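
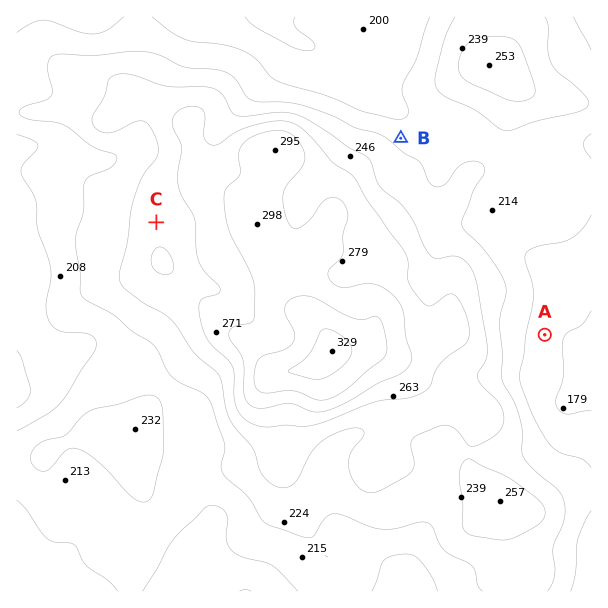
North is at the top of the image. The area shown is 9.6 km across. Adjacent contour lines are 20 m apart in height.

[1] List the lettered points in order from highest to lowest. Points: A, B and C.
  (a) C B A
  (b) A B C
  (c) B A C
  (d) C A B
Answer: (a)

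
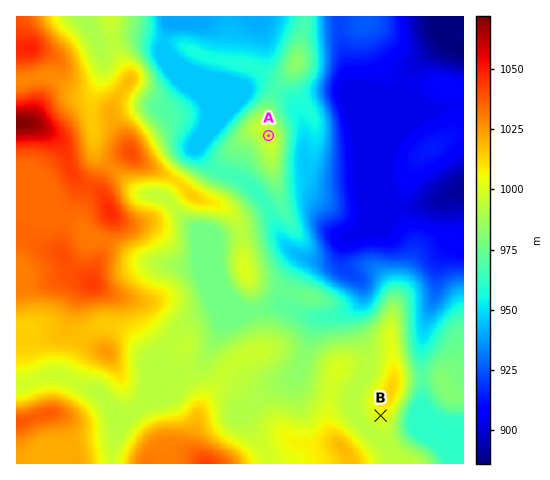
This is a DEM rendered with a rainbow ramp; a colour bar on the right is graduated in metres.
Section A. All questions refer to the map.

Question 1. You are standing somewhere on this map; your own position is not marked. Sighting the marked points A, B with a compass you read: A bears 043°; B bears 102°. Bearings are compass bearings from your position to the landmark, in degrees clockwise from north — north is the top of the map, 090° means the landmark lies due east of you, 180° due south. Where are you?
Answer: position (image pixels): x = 69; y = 349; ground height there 1014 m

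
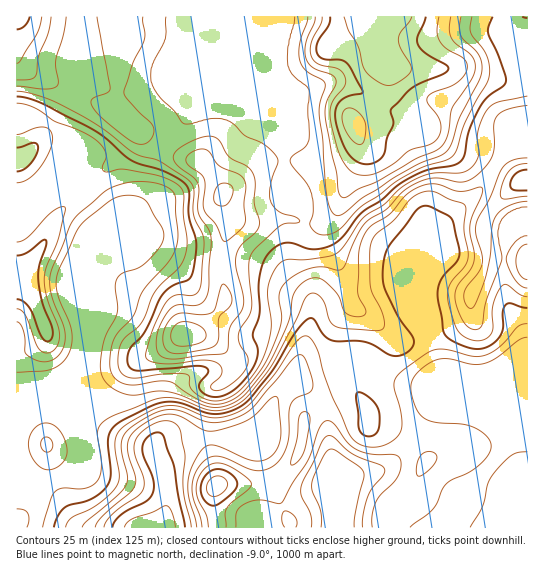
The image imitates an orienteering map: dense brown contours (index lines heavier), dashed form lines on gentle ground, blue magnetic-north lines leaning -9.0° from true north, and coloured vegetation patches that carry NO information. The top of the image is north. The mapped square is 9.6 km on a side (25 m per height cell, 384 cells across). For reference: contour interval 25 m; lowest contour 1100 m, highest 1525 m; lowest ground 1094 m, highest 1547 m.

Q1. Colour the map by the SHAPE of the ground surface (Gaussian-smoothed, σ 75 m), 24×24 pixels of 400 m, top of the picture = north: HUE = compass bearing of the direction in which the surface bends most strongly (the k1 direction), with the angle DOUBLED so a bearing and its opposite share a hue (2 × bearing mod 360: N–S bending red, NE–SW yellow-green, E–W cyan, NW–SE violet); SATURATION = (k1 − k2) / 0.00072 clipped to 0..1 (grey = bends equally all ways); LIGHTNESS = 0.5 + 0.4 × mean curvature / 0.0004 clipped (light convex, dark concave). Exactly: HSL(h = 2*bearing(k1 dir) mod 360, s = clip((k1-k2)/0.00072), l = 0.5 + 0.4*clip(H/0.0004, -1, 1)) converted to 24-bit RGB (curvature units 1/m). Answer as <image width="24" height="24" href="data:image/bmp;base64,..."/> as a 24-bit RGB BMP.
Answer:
<image width="24" height="24" href="data:image/bmp;base64,Qk32BgAAAAAAADYAAAAoAAAAGAAAABgAAAABABgAAAAAAMAGAAATCwAAEwsAAAAAAAAAAAAAvZyeqWBugjQ+z6IUTVgeIFEgPYNAKRNV2tUl5v9vPDFcUHFuiLWAvcGoSjSmFyaKw6WYw5OEeIhsc4uJlH98io15U1WGgplzoXNcukttrlGvx5+knojGR7bdHonQCgBj8L3M+evSKGbLQIO5etJEXZ48aTl8Kkd5b7N9yI2twoGTYIp8j41zlo99VF+Ld5edi1But4tSX4Okvsasl8vNaJrTTBGUCjN8bfCz9OjXfVT4aTPu/pHCstEuI05YYS85W44WWXYr0X9rqHJ7eIRgoJxeVXpnWX9abzKr0N+5OYS+zs2YrL5aUjwwOBdRT5eQE9ML1dcAbCMWQ14swSBj/trNFQlQnyNcmdFYHLdiOr9ltYeqkHOzqZu0bGqwXl+YMoK03NmrfkGVxXlT8S8FX0QXCSoYWXYwnncIYWoAPHwfbYJ4IDF2/+S4LQB5dbPVw93agpm9Qbe5apKbgImimo6opUmbhWyNU4hZo5VAh1pnkWyG5GW09onTdh+kKiQLtk0K6v1BArEAAFQvIXCk5cmnfBTCZ76BnLODmKCPX5CSU3d4hn1Oil5Ig2xugH9/foVKb4dOcoJyikyGtik40o8voCnPME3/zNv/8s3++NPcAlxJAF0/hkg2o05qf7qEiKJ4qYNXfXlQT09xgH98gYF4f4B+f4B/tFKrtdQtIZZiNDCTtGvS78br8kfmZqgTCzMAaasA/M/S8pbyAEBHJ0lmh7V5iapsh1FZvlpCpn5QNl80aU0oo50YKYsaY4NrkBiz+vnRD4zUHT6AYZi0n4vE6kf/9tX0s8D1Zv3eQ7Bi/JCqMhjDCDBKvLNNiYA8c2lGe7x/nozIkzfcnE7CycOec8aWH2peFRN73P/MTA2mN0iAOJNdQ3xwSEu46+7dyZvh3UlviopGT75S5nvLACV6s2i3uIKqfdK/YtC4hk6NZUGSyT220u++aHTKeyS1K/+OfflQTxRjbWCBX4BwRoiAN7KLu+NxhSJo63t3scyyVYigpFBnPSCFRoaJnMmHhMeXeESJgGSBSDCHoHLG+Pa3PS1hoSVIwe+klWQpLDBoYGSJepugVZ2jQp6GxIdMbyFr5/SMv6RwiUhwkkZocTttRItikthrapdaVkJyf32ANGuSTq3N/8nIWRGp8z6c4W6T4lpUF15sZYSFYpRvbH13VHhthVFcb0WL+/CclXRMilBbc0h+uVSHQrFRXd1BXmGCSFB3e4B/bIN8IU5J/5YgIwD6i7r2UTeH/cPDLlGSRXt4cIFyc3ZoXW5aaD9pfmY9+t1nsHJgZHCeT0aYeH620parodtFLU1ASXVOW4J2f354NRtv8vuTCOCeEM4mV4Jw369L5E2ROHdUR3hTdGVxb2uEJhqH336PneB+j8qUUFW+aFG1YWyf0FWL96aKXDNXHawkLXhqd1xhIVZrufV4/x4SOmkleIRqZYZmv2WF1Hq9R2d5RnVHYXlFEBsqqOBH4tm8tsKDOkNud22AaFiAoVOp8KSl12y0o8NEDygVMUUljKU4AHEq/3O1/y+/WMo7SYd0f4B+qmShzGrGmTxsgjFUK0GsN/9pa+R/zIywhTWqaWuDZVOMX0+S3VpDz39+5H25lD/CHGxhQdlWM8aRAIJ+3NX25qbfLnKzeH2BelB1kRczyaNwTs3tYsP+ytXoc6pcd1JNmlh/dW6GUVyMhSeU1bB/qc+zoX7L3mfwkJPfUfHLXoLBGoqbSpYIkJ463h5mayEebRgiY9mwquXTeZ23MoZpeaA8wFRZglZ3gnJxgH9/SkF8aCGG4PS7gLOMhFmagW61287Wt3adMWthQUZ+fH2AXz4YeC0UXJ3KgNTph9TDfaB3jGyEh1yCdYNmiH5dgXh5gH9/f3+AMDGEKmLi6fPYsU+hl1ZNVKpktotZ3kRRZ41NVUgvVXApMNHVbPbvbLXDb5OImYVigqRdd1h5gHx+gH9/gH9/gH9/f3+AgH1/bzVuCHEZ9Y0AnyUgwbZYfIpHf21Av69ctV2nKErVcHHUnN7PT32Yb2yBeHSAoH5tqKtkU2h7f3+AgH9/gH9/gH9/f3+Ad06L4gCVc84kHLBSkrO5tcjAd4LQeHvXwb7gqLTcJDixc16OyMFlSoN/XXSDdGuCnGttva2GRnaQeH2BgH9/gH9/gIB/f3+AOUSHPjDr8drpSYTHZKZ7usRrcHpPWaFORcZDxjplhCuIfmVzxMaaVoqlSVuGbWCDpZhwqsBzWFGEb3GBf3+AgIB/gIB/f3+AWm6CGF9e8pIguH9icohus4NkpahvaKRVhJJFY0U7cFJ8jnWN"/>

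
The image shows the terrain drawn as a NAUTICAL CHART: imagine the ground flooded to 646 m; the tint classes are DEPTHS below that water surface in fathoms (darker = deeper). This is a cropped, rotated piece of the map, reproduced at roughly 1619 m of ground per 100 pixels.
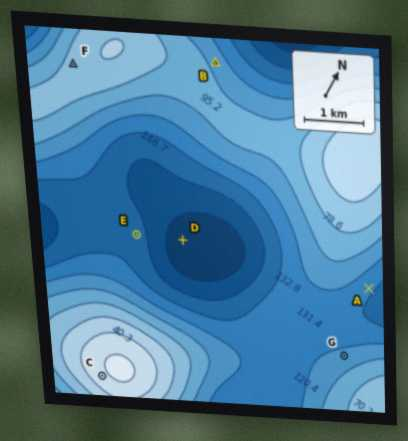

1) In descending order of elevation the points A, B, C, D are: C B A D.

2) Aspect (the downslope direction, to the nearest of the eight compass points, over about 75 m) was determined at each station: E NE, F W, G NW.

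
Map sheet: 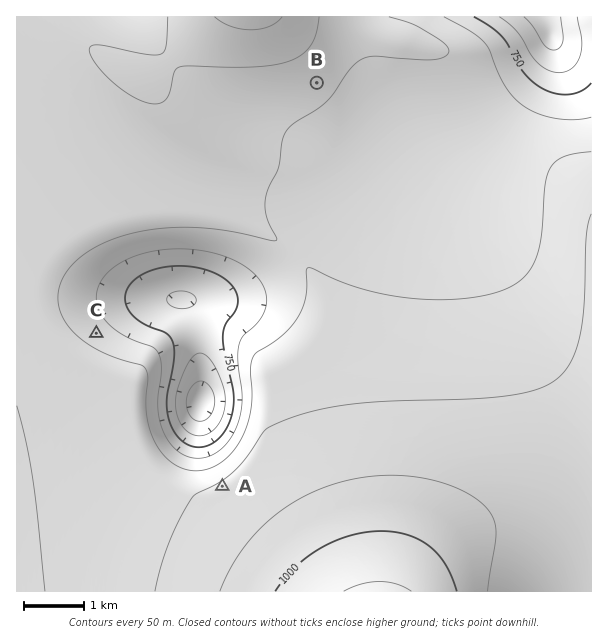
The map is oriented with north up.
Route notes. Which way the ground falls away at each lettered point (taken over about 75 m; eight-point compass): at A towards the NW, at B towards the SE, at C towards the NE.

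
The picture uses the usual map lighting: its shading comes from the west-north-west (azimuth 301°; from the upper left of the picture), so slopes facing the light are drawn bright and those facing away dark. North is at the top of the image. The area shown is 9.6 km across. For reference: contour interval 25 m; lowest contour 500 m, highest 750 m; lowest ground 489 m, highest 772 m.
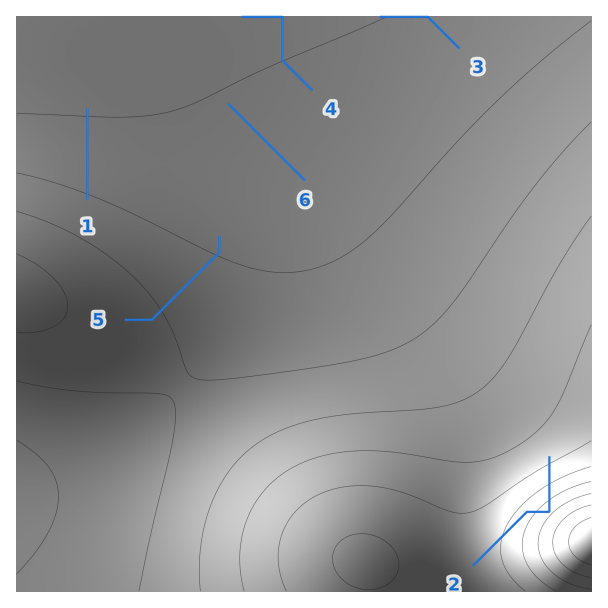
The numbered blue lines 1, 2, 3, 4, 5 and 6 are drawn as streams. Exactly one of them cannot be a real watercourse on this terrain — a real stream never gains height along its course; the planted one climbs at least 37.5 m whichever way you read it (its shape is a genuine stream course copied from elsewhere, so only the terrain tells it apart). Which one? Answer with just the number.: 2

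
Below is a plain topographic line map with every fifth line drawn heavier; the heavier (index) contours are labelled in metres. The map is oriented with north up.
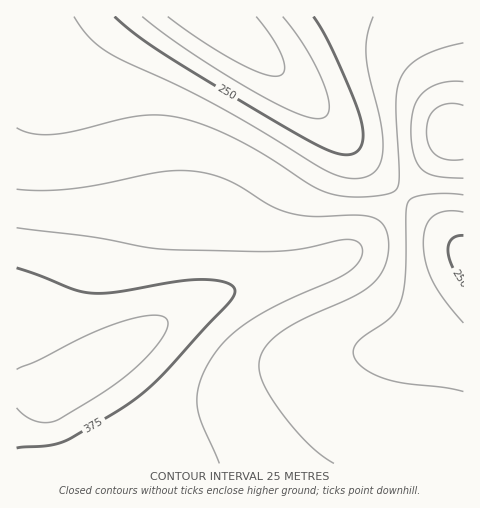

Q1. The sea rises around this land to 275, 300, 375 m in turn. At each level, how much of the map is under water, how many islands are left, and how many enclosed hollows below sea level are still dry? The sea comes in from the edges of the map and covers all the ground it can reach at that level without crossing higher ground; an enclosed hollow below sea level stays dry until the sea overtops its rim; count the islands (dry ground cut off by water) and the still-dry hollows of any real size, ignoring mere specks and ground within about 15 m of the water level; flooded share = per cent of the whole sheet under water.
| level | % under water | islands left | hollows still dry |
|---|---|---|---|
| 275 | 16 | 0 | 0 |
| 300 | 33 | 0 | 0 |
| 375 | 88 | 0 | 0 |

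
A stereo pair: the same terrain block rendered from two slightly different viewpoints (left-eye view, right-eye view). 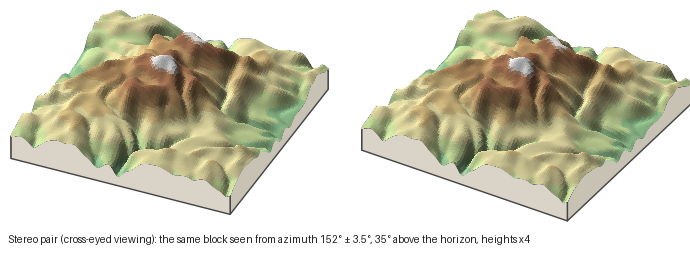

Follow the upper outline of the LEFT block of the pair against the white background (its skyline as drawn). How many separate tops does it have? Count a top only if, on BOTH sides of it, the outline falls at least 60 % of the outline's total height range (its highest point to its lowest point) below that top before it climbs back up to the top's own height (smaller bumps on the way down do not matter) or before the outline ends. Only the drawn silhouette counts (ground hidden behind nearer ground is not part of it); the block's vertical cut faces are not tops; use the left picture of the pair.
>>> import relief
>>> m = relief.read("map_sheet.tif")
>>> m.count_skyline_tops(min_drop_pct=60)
0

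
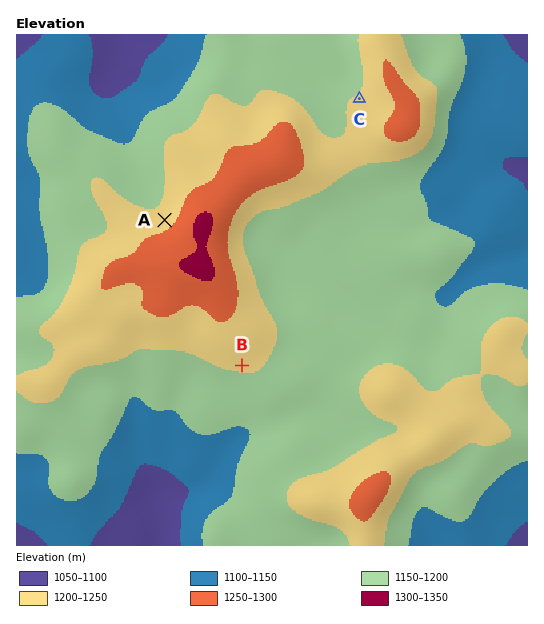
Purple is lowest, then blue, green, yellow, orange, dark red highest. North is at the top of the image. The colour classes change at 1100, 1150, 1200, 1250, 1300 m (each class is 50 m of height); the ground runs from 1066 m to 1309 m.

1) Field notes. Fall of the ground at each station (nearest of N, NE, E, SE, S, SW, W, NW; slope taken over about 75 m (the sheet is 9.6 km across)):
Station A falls NW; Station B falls S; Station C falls NW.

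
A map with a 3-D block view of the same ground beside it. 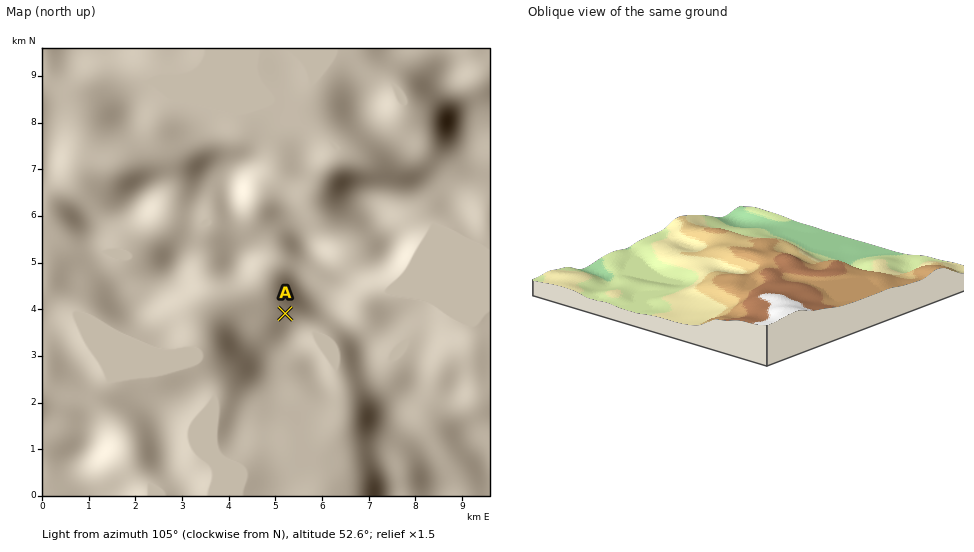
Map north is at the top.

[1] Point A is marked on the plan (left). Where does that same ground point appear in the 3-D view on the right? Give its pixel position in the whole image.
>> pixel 745 275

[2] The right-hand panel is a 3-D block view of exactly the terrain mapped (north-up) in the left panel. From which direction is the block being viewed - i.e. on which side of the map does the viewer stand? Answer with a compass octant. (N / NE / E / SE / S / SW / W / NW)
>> SE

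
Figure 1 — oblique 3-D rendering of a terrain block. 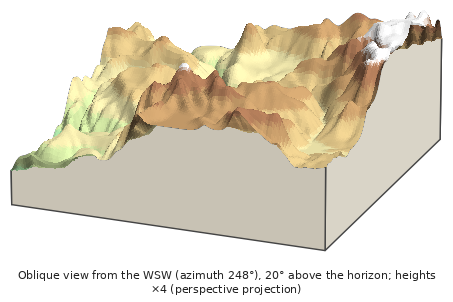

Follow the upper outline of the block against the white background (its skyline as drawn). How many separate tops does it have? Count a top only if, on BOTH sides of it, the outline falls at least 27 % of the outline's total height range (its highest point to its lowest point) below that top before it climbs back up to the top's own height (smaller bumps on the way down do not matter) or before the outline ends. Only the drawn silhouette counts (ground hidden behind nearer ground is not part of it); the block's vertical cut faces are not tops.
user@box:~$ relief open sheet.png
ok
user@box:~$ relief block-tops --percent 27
0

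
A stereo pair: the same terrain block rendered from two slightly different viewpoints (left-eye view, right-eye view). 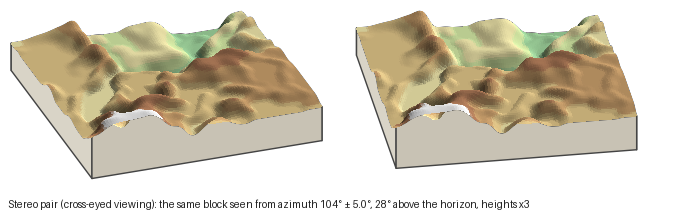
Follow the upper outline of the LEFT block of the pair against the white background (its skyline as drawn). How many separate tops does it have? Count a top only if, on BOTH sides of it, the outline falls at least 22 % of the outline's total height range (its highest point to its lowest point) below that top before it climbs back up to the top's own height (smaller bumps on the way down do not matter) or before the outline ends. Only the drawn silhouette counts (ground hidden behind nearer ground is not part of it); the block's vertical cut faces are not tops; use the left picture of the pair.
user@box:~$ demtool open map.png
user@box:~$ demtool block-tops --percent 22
1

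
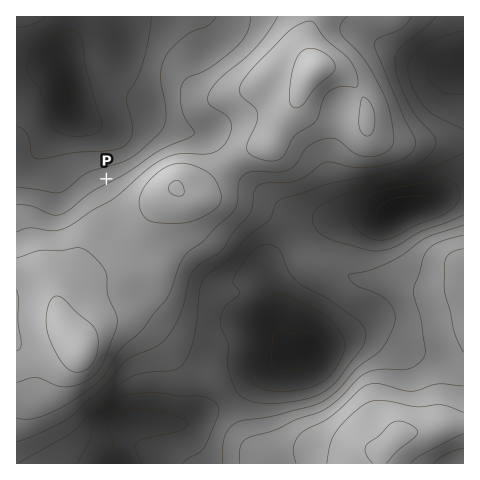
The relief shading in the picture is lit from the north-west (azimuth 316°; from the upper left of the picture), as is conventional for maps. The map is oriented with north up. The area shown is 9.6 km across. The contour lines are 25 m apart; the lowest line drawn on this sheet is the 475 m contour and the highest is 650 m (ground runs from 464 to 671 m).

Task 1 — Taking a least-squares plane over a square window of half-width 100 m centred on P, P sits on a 4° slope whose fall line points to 336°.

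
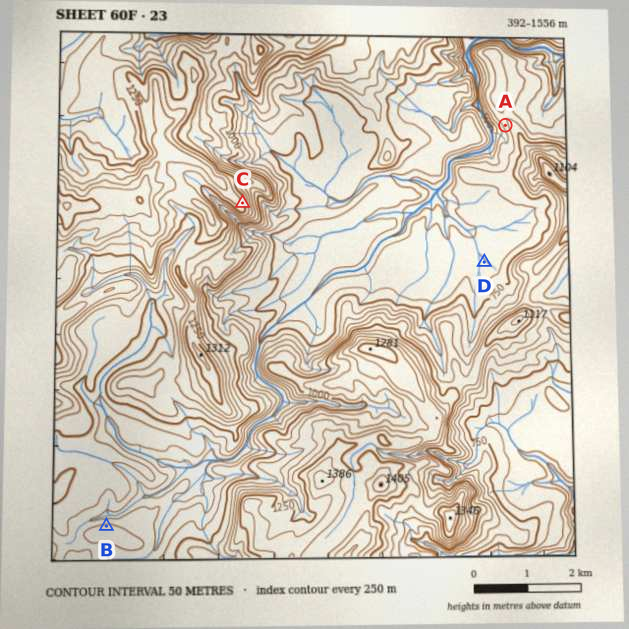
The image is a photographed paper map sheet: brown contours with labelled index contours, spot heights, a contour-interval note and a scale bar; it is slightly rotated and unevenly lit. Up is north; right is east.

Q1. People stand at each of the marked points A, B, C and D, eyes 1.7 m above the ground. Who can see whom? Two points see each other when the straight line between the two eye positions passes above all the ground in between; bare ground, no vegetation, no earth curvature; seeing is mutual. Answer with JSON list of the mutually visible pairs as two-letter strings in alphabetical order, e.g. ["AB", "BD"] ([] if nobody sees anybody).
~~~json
["AC", "CD"]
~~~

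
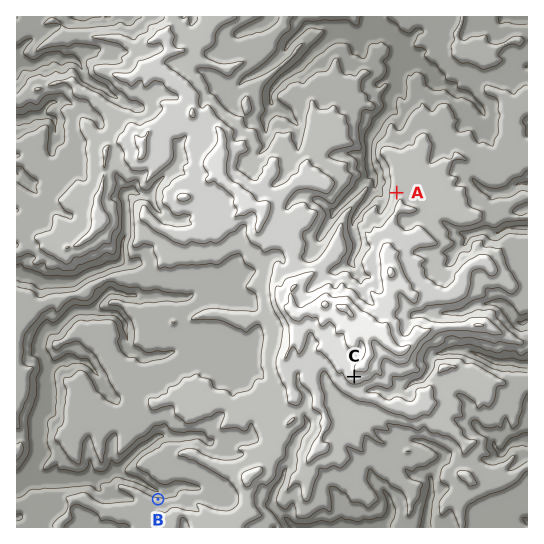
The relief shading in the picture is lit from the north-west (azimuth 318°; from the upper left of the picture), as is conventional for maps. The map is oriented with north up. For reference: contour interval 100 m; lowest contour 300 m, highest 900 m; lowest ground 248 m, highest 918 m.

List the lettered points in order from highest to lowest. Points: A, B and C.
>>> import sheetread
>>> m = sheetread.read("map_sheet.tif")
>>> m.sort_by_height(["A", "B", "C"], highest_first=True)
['C', 'A', 'B']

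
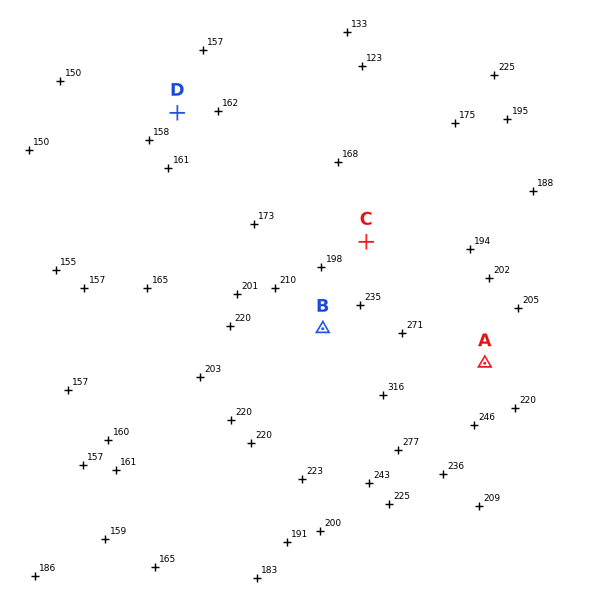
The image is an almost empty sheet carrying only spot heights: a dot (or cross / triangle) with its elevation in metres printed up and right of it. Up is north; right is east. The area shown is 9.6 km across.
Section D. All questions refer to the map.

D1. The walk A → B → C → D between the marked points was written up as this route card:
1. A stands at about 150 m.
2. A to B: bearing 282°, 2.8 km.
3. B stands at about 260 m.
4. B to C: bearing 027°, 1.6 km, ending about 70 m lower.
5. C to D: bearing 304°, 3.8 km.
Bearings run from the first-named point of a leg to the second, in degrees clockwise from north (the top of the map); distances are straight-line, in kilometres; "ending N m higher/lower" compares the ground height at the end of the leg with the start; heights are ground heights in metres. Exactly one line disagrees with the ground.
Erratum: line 1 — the height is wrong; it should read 240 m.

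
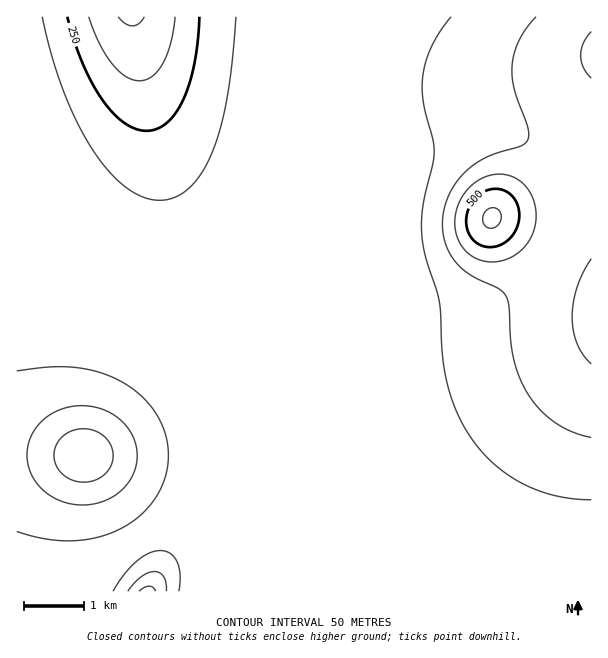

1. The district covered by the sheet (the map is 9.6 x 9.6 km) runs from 140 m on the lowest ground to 560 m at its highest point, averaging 340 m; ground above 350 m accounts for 26.7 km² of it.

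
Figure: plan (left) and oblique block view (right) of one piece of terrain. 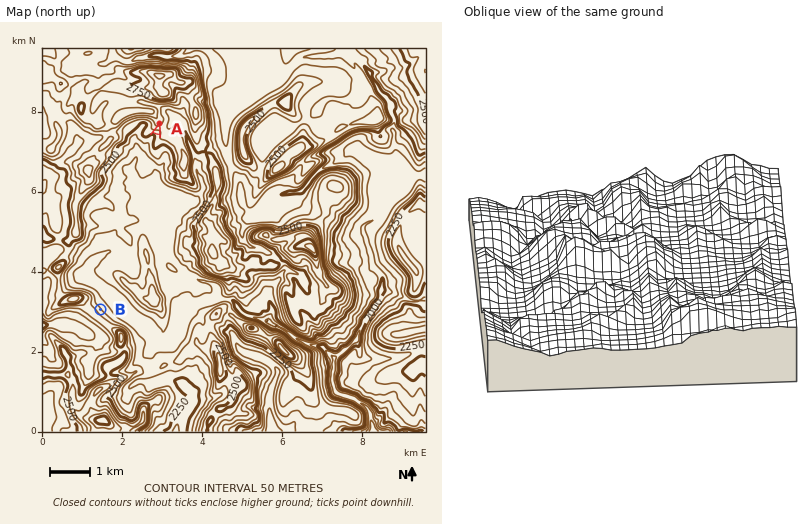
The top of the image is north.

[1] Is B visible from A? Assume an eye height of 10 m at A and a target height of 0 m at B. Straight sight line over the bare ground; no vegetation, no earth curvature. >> yes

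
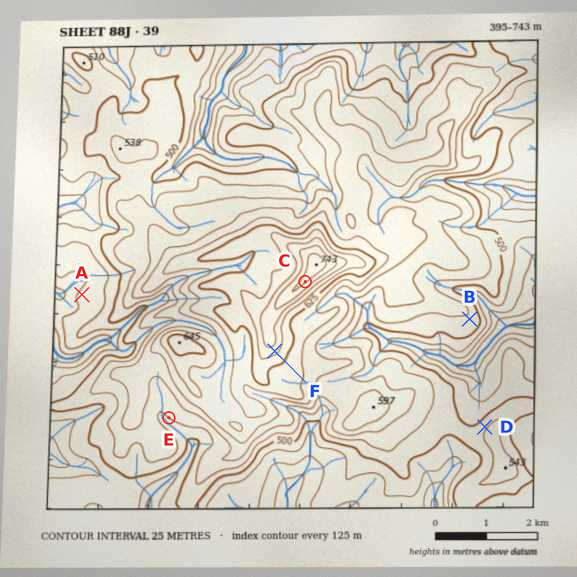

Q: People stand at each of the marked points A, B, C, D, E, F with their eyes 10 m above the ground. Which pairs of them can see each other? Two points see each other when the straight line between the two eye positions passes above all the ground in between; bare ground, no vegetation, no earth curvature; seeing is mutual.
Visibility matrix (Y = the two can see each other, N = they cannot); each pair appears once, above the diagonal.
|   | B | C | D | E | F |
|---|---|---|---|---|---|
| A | N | N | N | N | N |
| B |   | Y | Y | N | Y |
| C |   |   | Y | N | Y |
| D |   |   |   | N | Y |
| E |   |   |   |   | N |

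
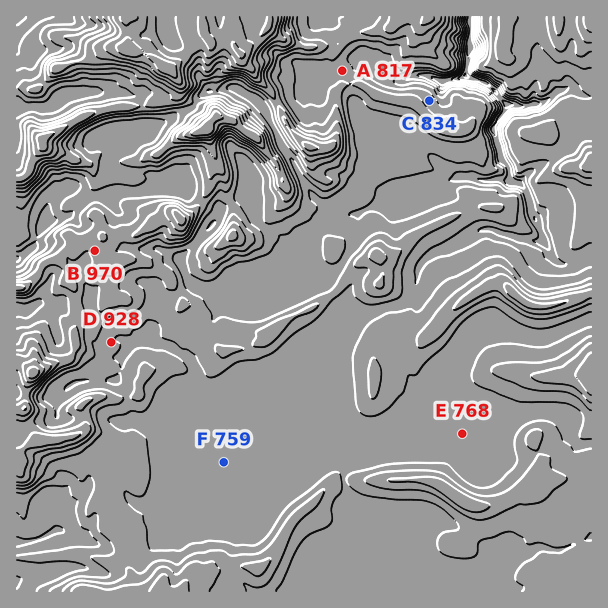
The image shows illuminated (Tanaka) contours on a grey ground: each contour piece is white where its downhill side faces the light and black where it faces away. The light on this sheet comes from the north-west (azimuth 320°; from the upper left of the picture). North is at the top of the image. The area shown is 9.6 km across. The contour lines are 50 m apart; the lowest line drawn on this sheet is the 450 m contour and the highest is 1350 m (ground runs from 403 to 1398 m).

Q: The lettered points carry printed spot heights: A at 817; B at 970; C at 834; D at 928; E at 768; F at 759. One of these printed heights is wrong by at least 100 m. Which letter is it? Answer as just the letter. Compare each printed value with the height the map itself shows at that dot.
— D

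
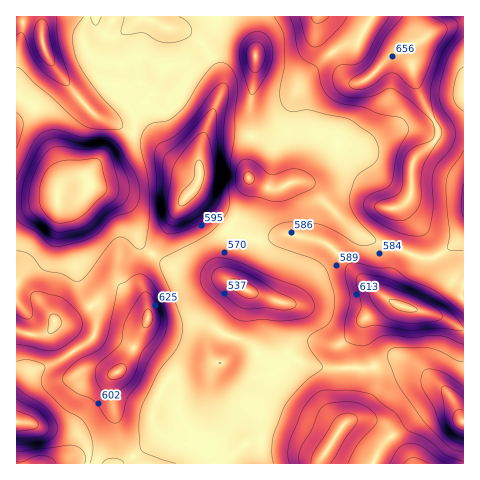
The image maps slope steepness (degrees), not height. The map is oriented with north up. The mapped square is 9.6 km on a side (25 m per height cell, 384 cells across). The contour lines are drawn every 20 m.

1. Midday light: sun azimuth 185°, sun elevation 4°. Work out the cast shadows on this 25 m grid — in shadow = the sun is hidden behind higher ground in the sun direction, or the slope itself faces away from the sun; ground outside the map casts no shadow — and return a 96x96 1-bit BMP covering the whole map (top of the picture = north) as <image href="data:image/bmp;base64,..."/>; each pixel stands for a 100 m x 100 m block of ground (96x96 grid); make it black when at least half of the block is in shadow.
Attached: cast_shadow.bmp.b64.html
<image width="96" height="96" href="data:image/bmp;base64,Qk2+BAAAAAAAAD4AAAAoAAAAYAAAAGAAAAABAAEAAAAAAIAEAAATCwAAEwsAAAIAAAAAAAAA////AAAAAACGAAAAAAAAAAAAAP//AAAAAAAAAAAAAf//gAAAAAAAAAAAAf//gAAAAAAAAAAAD///gAAAAAAAAAAAH///gAAAAAAAAAAAH///gAAAAAAAAAAAD///AAAAAAAAAAAAD///AAAAAAAAAAAAB//+AAAAAAAAAAAAB/98AAAAAAAAAAAAAH8AAAAAAAAAAAPAAD8AAAAAAAAAAA/4AB4AAAAAAAAAAB/wAAAAAAAAAAAAAB/wAAAAAAAAAAAAAB/gAAAAAAAAAAAAAA/gAAAAAAAAAAAAAAfAAAAAAAAAAAAAAAAAAAAAAAAAAAAAAAAAAAAAAAAAAAAAAAAAAAAAAAAAAAAAAAAAAAAAAAAAAAAAAAAAAAAAAcAAAAAAAAAAAAAAAcAAAAAAAAAAAAAAAAAAAAAAAAAAAAAAAAAAAAAAAAAAAAAAAAAAAAAAAAAAAAAAAAAAAAAAAAAAAAAAAAAAAAAAAAAAAADAAAAAAAAA/AAAAAHAAAAAAAB//AAAAAeAAAAAAAH//AAAAB8AAAAAAAP/+AAAAP8AAAAGAA//AAAAB/8AAAAGAB/8AAAAH/4AAAAOAD/wAAAA//wAAAAOAD8AAAAD//gAAAAOABwAAAAP//gAAAAMAAAAAAAf//AAAAAEAAAAAAA//+AAAAAAAAAAAAB//+AAAAAAAAAAAAD//8AAAAAAAAAAAAD//4AAAAAAAAAAAAD//wAAAAAAAAAAAAB/+AAB+AAAAAAAAAAfwAAD/wAAAAAAAAACAAAH/4AAAAAAAAAAAAAf/8AAAAAAAAAAAAB//8AAAAAAAAAAAAB//+AAAAAAAAAAAAD///wAAAAAAAAAAAB///8AAAAAAAAAAAB///8AAAAAAAAAAAA///8AAAAAAAAAAAA///8AAAAAAAAHAAAfAP4AAADgAAAPgAAEAD4AAADgAAAPgAAAAAgAAADgAAAHAAAAAAAAAABAAAADAAAAAAAAAAAAAAAAAAAAAAAAAAAAAAAAAAAAAAAAAAAAAAAAAAAAAAAAAAAAAAAAAAAAAAAAAAAAAAAAAAAAAAAAAAAAAAAAAAAAAAAAYAAAAAAAAAAAAAAA8AAAAAAAAAAAAAAA+AAAAAAAAAAAAAAA/AAAAAAAAAAAAAAAfgAAAAAAAAAAAAAAPgAAAAAAAAAAAAAAHwAAAAAAAAAAAAAADwAAAAAAAAAAAAAABwAAAAAAAAAAAAAAAgAAAAAAAAAAAAAAAAAAAAAAAAAAAAAAAAAAAAAAAAAAAAAAAAAAAAAAAAAAAAAAAAAAAAAAAAAAAAAAAAAAAAAAAAAAAAAAAAAAAAAAAAAAAAAAAAAAAAAAAAAAAAAAAAAAAADgAAAAAAAAAAAAAADgAAAAAAAAAAAAAADgAAAAAAAAAAAAAAAAAAAAAAAAAAAAAAAAAAAAAAAAAAAAAAAAAAAAAAAAAAAAAAAAAAAAAAAAAAAAAAAAAAAAAAAAAAAAAAAAAAAAAAAAAAAAAAAAAAAAAAAAAAAAAAAAABgAAAAAAAAAAAAAAH4="/>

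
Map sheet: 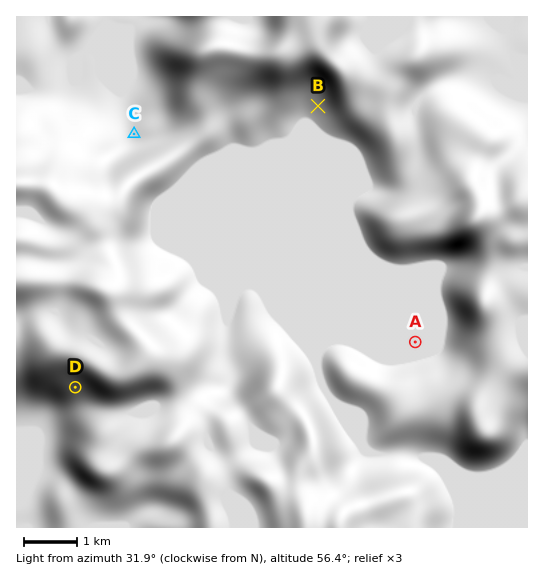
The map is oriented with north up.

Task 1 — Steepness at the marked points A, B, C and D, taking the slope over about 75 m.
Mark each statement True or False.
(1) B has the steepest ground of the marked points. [False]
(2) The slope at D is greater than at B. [True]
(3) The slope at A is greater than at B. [False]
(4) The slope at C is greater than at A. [True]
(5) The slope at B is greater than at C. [True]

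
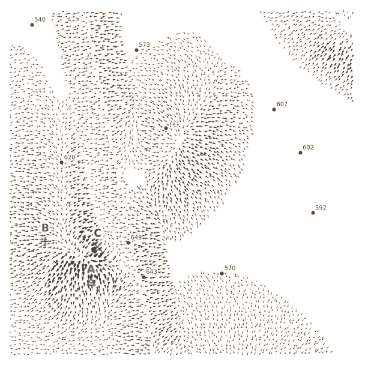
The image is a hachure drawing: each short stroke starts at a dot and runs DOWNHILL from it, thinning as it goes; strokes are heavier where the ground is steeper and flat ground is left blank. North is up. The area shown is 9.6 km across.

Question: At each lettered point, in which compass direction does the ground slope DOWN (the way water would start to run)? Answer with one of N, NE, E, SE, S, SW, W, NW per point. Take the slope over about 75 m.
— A S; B W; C NE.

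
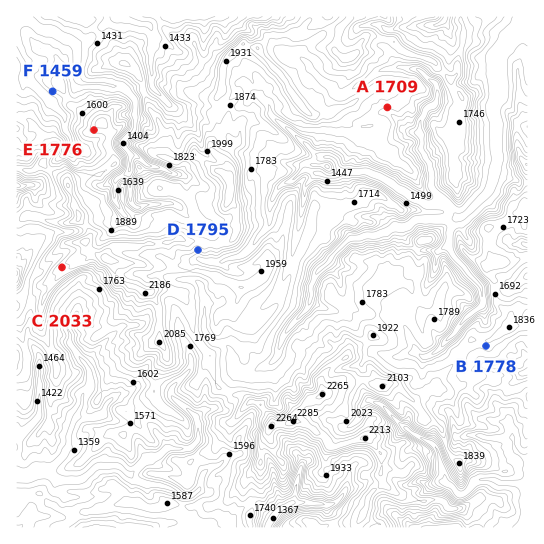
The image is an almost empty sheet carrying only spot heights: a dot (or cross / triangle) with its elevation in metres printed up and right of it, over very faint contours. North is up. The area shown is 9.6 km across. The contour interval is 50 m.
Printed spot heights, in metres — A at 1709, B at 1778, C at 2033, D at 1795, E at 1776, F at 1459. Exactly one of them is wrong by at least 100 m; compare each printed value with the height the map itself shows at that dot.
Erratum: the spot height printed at D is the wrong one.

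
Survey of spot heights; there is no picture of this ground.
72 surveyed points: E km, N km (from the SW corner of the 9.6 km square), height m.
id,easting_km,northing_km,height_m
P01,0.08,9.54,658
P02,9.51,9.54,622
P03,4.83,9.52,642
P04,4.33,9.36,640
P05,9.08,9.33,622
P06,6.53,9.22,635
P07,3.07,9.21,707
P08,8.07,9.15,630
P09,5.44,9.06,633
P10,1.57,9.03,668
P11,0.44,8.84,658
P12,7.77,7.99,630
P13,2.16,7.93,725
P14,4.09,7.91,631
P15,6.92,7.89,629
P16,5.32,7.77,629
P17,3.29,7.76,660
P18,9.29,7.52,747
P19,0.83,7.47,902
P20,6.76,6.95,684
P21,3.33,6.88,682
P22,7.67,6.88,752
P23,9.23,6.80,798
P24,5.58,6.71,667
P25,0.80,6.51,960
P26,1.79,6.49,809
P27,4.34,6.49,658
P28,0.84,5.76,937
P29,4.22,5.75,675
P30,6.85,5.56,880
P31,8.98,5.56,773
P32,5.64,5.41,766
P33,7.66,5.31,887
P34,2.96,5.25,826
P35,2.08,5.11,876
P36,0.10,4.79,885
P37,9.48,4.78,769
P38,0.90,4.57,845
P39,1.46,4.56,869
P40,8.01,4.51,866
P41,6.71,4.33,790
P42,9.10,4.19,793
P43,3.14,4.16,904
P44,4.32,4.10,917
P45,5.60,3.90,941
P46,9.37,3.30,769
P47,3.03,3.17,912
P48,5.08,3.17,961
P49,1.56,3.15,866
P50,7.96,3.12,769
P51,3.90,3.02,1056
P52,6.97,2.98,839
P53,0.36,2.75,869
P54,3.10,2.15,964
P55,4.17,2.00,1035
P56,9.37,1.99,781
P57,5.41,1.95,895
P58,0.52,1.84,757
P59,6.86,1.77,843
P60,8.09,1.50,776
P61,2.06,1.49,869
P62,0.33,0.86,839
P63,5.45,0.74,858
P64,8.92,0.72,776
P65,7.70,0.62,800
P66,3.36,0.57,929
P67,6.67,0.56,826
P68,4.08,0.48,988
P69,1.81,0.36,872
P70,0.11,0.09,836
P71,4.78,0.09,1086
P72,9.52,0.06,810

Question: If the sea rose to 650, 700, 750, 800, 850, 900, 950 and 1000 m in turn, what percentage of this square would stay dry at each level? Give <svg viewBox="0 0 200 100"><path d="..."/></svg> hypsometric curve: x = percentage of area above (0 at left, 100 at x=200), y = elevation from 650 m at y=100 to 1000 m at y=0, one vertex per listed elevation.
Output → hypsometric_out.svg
<svg viewBox="0 0 200 100"><path d="M170 100l-20-14-12-15-37-14-35-14-33-14-15-15-11-14"/></svg>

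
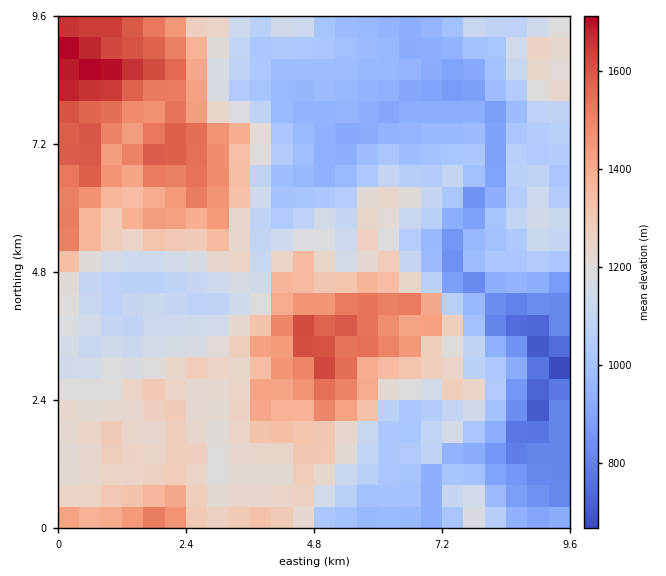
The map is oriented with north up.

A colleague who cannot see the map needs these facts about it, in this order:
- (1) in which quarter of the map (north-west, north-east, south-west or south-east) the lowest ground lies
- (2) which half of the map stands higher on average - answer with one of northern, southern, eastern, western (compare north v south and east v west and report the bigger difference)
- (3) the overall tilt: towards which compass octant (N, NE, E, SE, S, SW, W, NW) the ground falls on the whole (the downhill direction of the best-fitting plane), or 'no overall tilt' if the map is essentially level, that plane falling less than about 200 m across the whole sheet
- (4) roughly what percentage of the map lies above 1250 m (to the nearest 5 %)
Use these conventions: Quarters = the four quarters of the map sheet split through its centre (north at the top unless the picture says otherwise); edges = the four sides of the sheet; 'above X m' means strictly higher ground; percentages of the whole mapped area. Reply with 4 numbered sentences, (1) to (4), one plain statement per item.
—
(1) The lowest ground is in the south-east quarter.
(2) On average the western half of the map is the higher ground.
(3) The general tilt is down to the east (the land rises towards the west).
(4) About 35 % of the map lies above 1250 m.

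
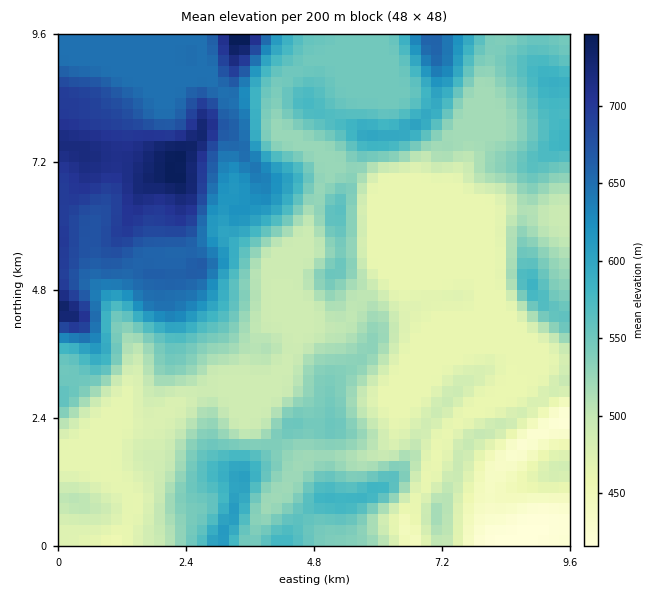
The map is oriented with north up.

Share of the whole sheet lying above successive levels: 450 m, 96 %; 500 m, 65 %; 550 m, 39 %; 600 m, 23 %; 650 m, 14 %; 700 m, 5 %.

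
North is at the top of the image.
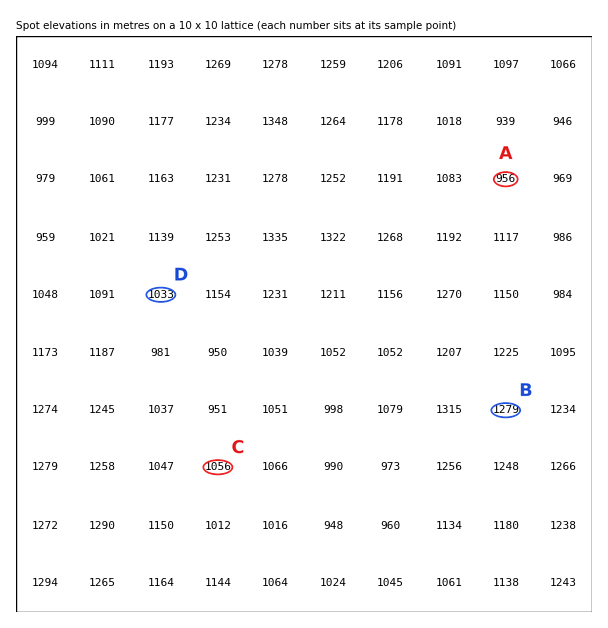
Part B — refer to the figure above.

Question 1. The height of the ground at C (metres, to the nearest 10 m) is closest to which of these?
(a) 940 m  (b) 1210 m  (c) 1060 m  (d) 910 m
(c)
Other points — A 960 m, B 1280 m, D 1030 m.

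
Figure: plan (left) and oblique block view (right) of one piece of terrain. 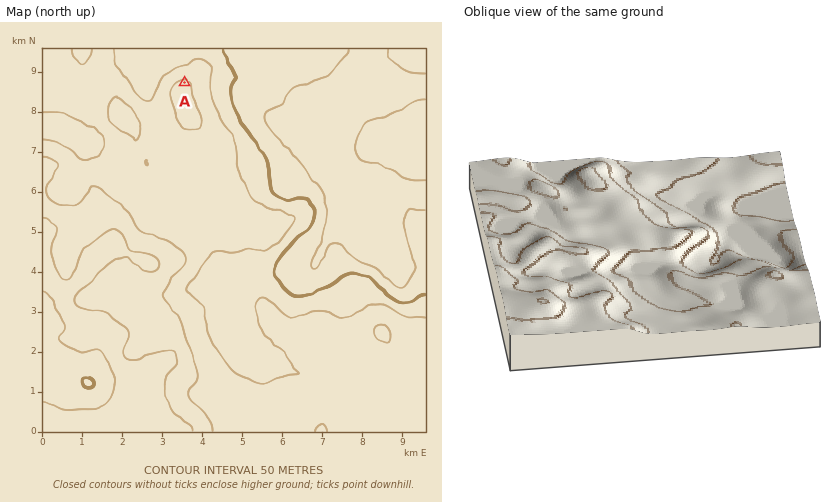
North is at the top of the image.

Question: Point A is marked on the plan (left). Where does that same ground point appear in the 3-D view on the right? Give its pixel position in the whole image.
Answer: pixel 588 168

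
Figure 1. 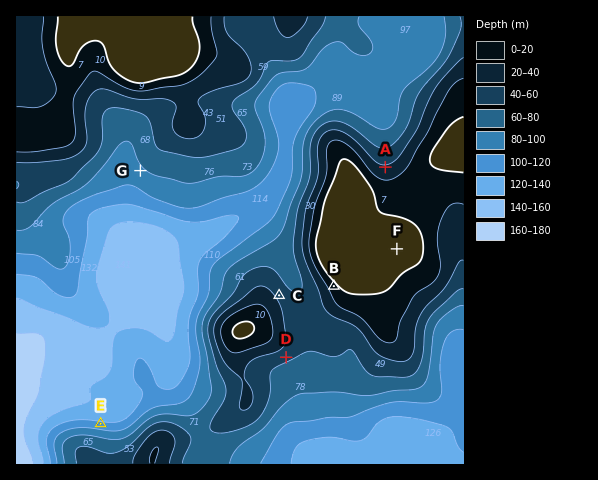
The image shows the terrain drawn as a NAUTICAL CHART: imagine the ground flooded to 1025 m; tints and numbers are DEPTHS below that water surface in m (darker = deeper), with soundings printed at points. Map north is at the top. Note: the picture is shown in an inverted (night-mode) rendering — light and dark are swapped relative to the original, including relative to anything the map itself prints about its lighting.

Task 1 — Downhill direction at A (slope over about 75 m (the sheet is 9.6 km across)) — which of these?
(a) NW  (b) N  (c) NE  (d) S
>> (b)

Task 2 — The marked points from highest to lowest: F D G E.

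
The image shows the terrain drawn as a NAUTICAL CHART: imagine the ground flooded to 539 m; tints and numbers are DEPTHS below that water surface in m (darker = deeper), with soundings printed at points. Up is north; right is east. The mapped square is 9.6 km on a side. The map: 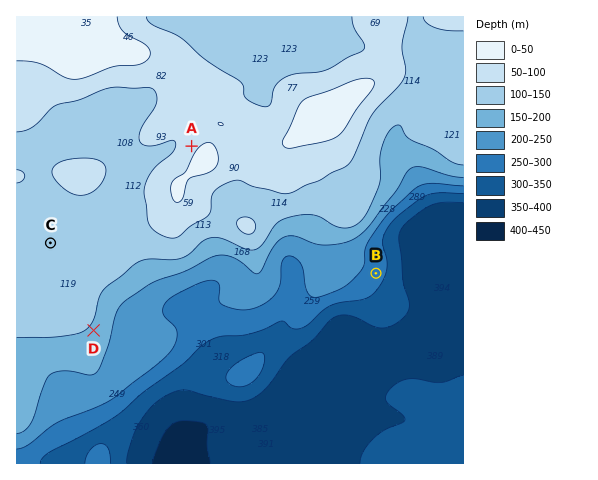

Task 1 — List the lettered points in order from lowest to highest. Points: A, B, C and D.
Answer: B D C A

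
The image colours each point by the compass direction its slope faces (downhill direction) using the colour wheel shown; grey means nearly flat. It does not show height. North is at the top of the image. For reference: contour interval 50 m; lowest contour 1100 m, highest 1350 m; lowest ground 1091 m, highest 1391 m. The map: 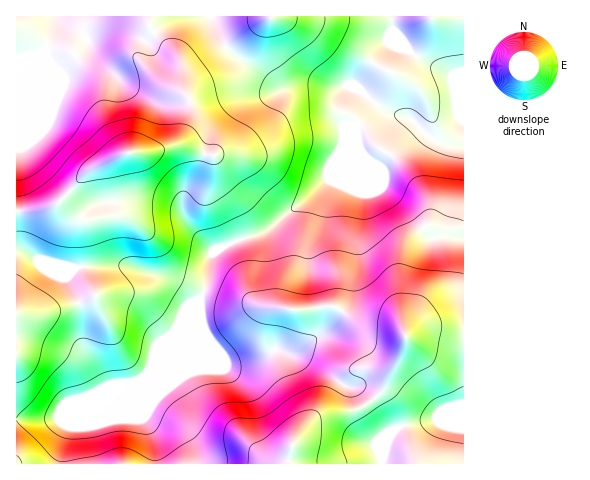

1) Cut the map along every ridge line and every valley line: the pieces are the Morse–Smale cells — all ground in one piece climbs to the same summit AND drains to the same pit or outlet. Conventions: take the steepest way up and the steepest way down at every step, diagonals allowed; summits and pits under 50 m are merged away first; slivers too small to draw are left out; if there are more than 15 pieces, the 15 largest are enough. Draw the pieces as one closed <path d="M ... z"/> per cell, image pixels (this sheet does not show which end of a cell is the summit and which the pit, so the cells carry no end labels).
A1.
<path d="M381 107l-6 1-29 30-17 41-18 18-24 16-20 18-43 15-12 9-3 23-7 19-17 14-10 19-14 12-8 22-6 10-17 10-29 29-33 14-5 25 0 12 401-1 0-318-23-2-13-7-17-17-18-5z"/><path d="M463 16l-71 0 1 15 15 18-18-5-10 12-10 19-11 12 1 3-10-4-22 2-15-3-33 2-25-20-19-10-10-10-15-31-194 0-1 235 11 2 11 7 18 7 22 1 12-2 37 0 52 14 15 8 7 8 6-13 5-28 12-9 43-15 20-18 24-16 18-18 17-41 29-30 6-1 12 7 18 5 17 17 13 7 23 1z"/><path d="M24 252l-8 0 1 166 40 0 62-25 12-11 16-8 6-10 8-22 14-12 10-19 17-14-8-9-15-8-42-12-10-2-37 0-12 2-22-1-18-7z"/><path d="M391 16l-178 0-1 2 14 29 10 10 19 10 25 20 33-2 15 3 22-2 10 4-1-3 11-12 10-19 10-12 18 5-14-16z"/><path d="M119 393l-62 25-40 0-1 45 46 1 2-19 4-18 33-14z"/>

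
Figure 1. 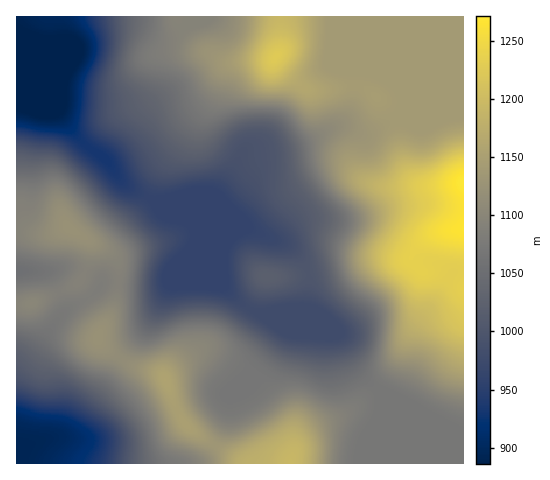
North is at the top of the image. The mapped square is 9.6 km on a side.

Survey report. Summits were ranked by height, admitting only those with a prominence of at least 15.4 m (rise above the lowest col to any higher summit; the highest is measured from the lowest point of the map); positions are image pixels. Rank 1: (276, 56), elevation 1225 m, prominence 86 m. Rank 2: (166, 381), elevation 1157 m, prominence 24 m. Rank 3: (69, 228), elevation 1123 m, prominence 34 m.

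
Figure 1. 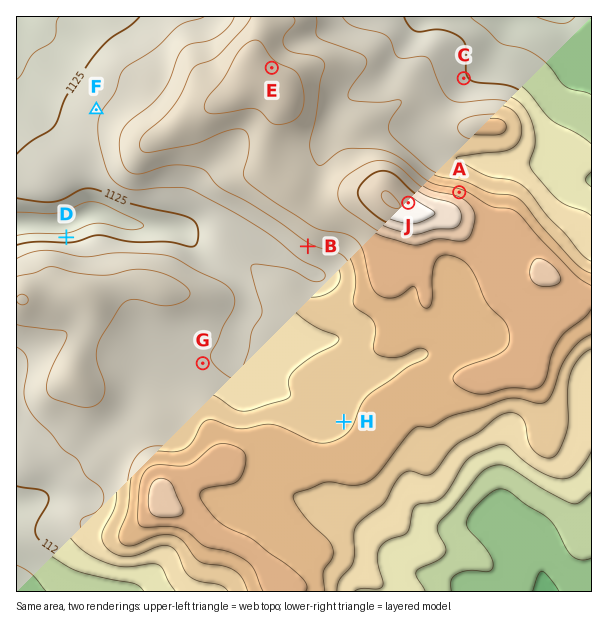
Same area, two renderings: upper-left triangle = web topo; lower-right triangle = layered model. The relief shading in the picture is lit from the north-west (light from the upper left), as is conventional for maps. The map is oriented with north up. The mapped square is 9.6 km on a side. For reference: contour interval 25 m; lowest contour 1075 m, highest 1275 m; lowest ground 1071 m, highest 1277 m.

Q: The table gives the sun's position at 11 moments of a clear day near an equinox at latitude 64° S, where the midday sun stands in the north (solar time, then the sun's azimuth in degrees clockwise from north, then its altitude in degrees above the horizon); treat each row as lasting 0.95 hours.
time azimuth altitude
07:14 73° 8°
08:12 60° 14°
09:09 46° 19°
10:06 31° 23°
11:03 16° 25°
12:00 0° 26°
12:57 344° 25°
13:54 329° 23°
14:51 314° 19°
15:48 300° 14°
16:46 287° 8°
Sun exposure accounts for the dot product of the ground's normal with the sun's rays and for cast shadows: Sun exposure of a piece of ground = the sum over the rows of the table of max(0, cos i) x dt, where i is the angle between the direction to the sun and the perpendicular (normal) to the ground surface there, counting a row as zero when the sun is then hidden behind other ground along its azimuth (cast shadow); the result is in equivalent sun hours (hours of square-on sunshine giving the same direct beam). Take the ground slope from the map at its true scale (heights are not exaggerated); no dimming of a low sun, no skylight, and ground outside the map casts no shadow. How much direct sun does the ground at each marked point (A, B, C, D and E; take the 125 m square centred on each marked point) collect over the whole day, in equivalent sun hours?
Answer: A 4.2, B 2.7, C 3.4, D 4.3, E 3.6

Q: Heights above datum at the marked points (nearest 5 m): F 1145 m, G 1150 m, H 1175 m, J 1270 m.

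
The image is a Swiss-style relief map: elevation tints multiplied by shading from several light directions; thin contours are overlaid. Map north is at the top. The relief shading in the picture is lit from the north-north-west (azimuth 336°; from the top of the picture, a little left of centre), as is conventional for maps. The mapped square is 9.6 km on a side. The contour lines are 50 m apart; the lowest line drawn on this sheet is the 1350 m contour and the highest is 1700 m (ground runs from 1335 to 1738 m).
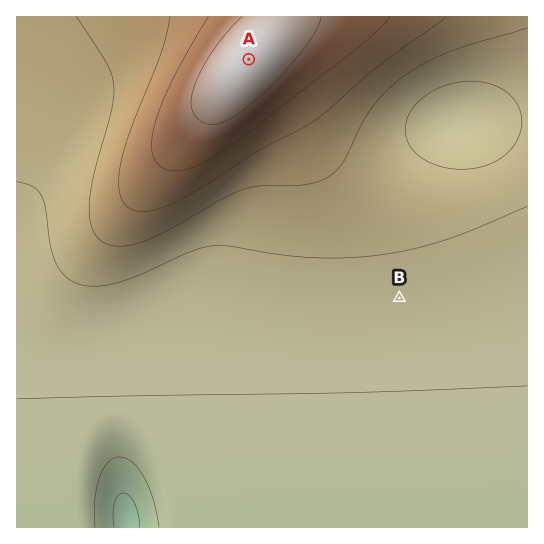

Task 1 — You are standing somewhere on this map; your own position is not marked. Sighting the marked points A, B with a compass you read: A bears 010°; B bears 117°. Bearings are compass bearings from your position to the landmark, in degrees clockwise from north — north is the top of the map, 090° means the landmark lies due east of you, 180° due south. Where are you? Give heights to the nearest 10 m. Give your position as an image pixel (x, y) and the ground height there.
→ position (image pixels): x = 222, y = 208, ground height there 1540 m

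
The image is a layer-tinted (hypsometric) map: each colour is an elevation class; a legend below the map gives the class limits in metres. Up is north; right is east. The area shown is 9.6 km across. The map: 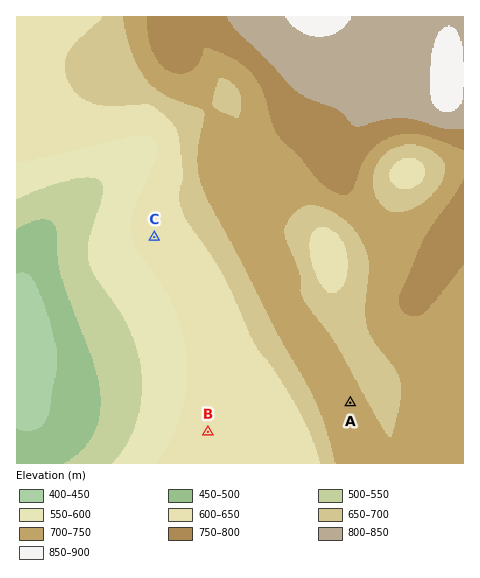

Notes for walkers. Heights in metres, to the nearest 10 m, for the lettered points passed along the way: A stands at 720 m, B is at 630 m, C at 620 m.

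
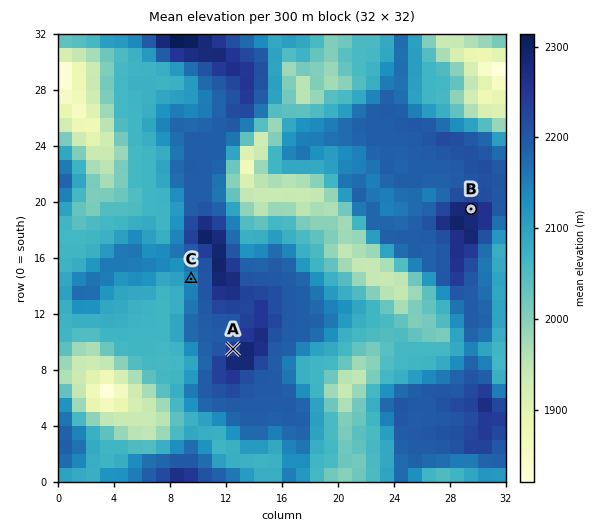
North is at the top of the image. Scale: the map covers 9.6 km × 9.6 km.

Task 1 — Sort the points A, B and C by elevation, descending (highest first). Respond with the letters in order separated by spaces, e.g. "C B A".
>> B A C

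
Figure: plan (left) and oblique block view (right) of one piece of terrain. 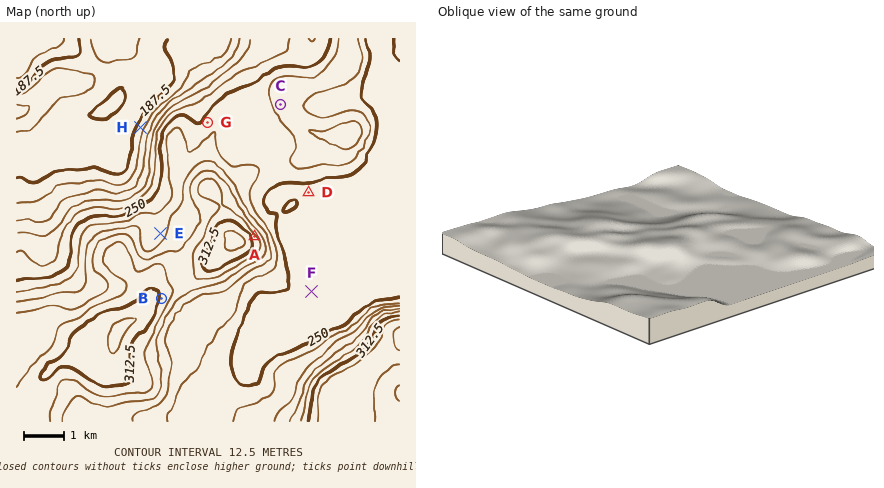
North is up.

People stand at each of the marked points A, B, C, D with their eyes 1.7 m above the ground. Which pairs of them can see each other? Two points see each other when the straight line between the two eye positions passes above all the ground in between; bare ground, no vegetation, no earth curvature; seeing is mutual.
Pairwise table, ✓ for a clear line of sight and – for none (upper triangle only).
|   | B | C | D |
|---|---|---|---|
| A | – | ✓ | ✓ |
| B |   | – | – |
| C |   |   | – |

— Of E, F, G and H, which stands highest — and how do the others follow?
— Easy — E G F H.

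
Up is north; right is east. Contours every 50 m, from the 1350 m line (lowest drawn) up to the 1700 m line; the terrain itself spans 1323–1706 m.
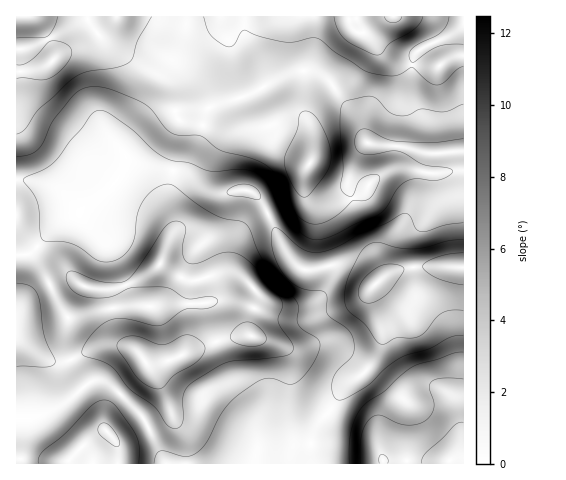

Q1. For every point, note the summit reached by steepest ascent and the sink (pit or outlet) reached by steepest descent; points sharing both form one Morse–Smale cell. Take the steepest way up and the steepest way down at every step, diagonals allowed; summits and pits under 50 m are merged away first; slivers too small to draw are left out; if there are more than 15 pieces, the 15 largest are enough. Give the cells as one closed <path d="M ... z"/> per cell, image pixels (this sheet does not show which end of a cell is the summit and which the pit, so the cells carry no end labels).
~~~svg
<path d="M126 157l-2 9-8 15-13 13-23 18-24-23-20-7-20-2 0 283 5 0 2-44 12-2 20-8 18-11 15-14 10-4 12 5 30 28 26 51 145 0 0-24 5-13 14-16 15-25 25-19 9-16 3-18-11-41 3-7-17-16-9-5-14 0-22 6-12-2-14-17-23-47-11-12-13-2-12 3-11 0-14-5-19-14-45-10z"/><path d="M463 16l-276 0-8 45 21 30 9 17 42-14 21-13 22-9 17-1 14 6 33 42 9 24-13 21-6 16 0 9 13 36 20 41 1 12 11-6 20-5 50 1z"/><path d="M186 16l-169 0-1 163 20 3 20 7 24 23 23-18 13-13 10-19-2-9 3-5 27-27 18-9 36-4-8-17-21-30 0-8 7-27z"/><path d="M311 71l-11 0-13 3-36 20-43 14-19 61 3 9 17 13 18 2 18-3 11 4 7 10 23 47 14 17 12 2 22-6 14 0 9 5 18 15 7-6 0-8-21-45-13-36 0-9 6-16 13-21-9-24-26-35-7-7z"/><path d="M462 267l-57 1-19 7-13 11-2 6 1 6 10 35-3 18-9 16-25 19-15 25-14 16-6 22 2 15 152-1 0-194z"/><path d="M98 380l-10 4-15 14-18 11-20 8-12 2-2 21 0 24 144-1-25-50-30-28z"/><path d="M207 108l-29 2-19 8-32 30-3 5 2 4 8 6 42 8 18 9-5-13 13-35z"/>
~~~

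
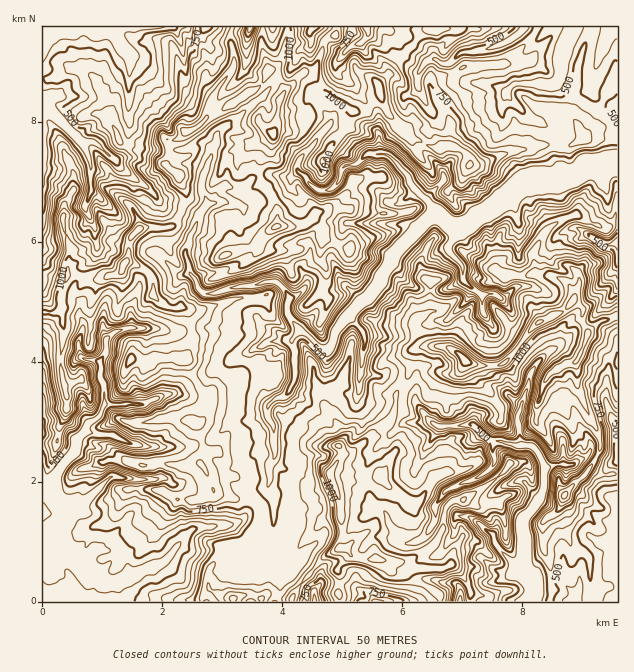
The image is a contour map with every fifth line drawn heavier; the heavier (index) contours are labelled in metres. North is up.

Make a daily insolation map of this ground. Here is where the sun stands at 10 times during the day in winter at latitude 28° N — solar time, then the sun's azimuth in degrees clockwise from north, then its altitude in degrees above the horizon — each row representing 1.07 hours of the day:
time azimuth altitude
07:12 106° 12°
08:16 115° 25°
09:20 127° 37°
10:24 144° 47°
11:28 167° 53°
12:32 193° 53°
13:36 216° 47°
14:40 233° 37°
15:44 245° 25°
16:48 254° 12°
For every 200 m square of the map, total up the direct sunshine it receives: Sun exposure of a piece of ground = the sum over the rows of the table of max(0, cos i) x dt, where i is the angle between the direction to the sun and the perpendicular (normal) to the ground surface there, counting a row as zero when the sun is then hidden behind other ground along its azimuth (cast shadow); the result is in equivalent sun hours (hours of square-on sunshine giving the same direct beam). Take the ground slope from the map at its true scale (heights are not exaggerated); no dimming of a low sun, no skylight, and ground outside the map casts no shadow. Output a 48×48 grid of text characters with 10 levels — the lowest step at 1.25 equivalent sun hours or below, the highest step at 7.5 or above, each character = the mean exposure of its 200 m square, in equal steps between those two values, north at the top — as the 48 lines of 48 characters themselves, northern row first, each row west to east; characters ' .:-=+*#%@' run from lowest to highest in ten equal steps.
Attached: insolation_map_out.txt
*+++++*=-. -=--+= ==++::+#+-=*##%%%%%%%*=#+#**#*
*+====*%##*:==**-:==*+:+%*:.++*%@%@@@#=:*+#*+##*
+=++==+*##*-===+--=-*-.*=  --+#%#%+.  :*+##**#**
*##*++=++**=+====-++=:=+-=- --#=..-##%%%@%***#**
#%%#*+===+*+++-*--##:#%=:+#+=#+-+*##%@@%%%#+****
%%#%#+==+==*+=+--*#=*##*-:+#***=+=+++**=:-:+#**%
#+==++==+=--=+**%*=#***##+=##=--*+=*#*=+#===++*#
+##*#*-==::.:+%%#=++***##%%%%+-==*=++++=*%##+++*
*:*%%%==+: ==%%**%*+**%*+##*#%**=+*+++=+=+*##***
*-:*##*=+*+%@%**++%%%@*-*%@##%%*=:::=+-=++**#%%#
**:-:+%#+=***#+*#@@%#*-=%%#+**%#%@%-:.=#%%@@@@@@
*#+-=.-+=+*+#*+#%%@@*+**+-   -*%*#**+*%@@@@@%###
+==-.- =%%%#*+*%%%***-*%-.-*+:=##=*@@%%%#####++=
+==---..:#%@**%####+==.- =##@#=##-%@%%#*++==.:==
+:*-.++.:-*#%###%%#+=+: :++**#-:#%#%%#*+-...:---
=-: :.**-:-*#+--+**++=+*%%##==+###%#*+-=--  =+==
+*+:--:-::=#*+##++=++*%**++=+*#*-=*+-. :=-+%%%++
+*=::==*@@@#+=+*++%@@@%#=--=+*+::-=:..-.:+#=+=*%
+++--++*#%#*=*=-+#%##*#%%****+::+=-:=-..-*=:  .:
==+=.::+-=#++*#@%%@@@@%#%@%*==--. :=--=:=-:. ::+
==*=--###=+*+##%@@@@%#@%#@%*+:+-. .:*#+-==:=++*=
++%%%@@%#**:-*%#+-.:*#*%*##+=-:##*::*%%##%%*+*-:
=*#%%%%%**-::   :-++-:+#++*=::::-    .-=:-+++--:
-###%*%#@@##+=*%%@%+-*%#**-.::==++=.:- ++: +%+- 
@#*###%%@@@@%%####%#-##**==++**##+:- -+:-=%%%=-#
%##+++. .=*#**#######+#*=.:*###+:.-+-.--*@@%#+#%
##++=:=--==+*###%%+-:::+-=:-===+=: ::..-%%#+=#%#
#*+-=:=+=+*+*###*-=---: .+:-+#%@@%#:  .##+:.+##%
**. .:+%%@@@@#******--*.-*-*%%%%*=*@##%#=:-#%#%*
**=*:-#@@@@@%+=*##%#=-*-+*:-=+%%%@@@@@@#:=%@%##*
***#=-%%@%#*#**###@%-=**##-*+*##%%@@@#++:*%%%+*+
***++--:: .-+*####*..=***+=**#*#@%@@@@=-:#%#%+=+
#%##+-.  -+++*###*-*+++*+=-==#%+#%@%#**:-#%%%#=*
*#%*+%%@@@@%%%#**+-=***=-.:-#*--.. .=%%-*##%%%++
=*+=: :+%@@@%#+***+=**=: ::#+-+*-.== -=+***+%#*+
##==.-.   :=+*#***+=*###**#*-**+-+=.:    -*+%+**
#+::#%%#+***#**#***=#*+:+#*=+##===+=*.-+*:=-:-#=
#+#@@+=+*##@%#****+******#*****++#%*..#%#:: .#%#
##@%*--=--:=*#**#*+##**#**#%%+==#=  -#:.==-.##%@
*#%#+#%@@@%##%@%##+*#####*##%%***.+##+*%+-=%##+#
*##*##%%#%@@@@@@@#**##****#*#%%#-+#%%@#+=.=@%#%#
%#++*%%#%%@@%%#*++*###*###++*%%%==::-#*==*@@%%*#
#*#%%%#%%%%#+:  -####**+=++###%*-#-+:-+=+*%%*#%#
#%%%#####%#+***#%%##*#+-+#*=---:#++*#-**+*#%#++#
#*#%##*%%%*+=-*######*=#%@##*=++=-++=#+#*###%###
**+*##%#*+=*++*******=*##%@@@%%%%%@##*#**######*
****+**+=-=-=++---=+-+*=*#%@@@@%==**+-:-+*#*%#**
###**++***+==##==*+*=*+*#*#%@@@@%*+*#+#%#*#####%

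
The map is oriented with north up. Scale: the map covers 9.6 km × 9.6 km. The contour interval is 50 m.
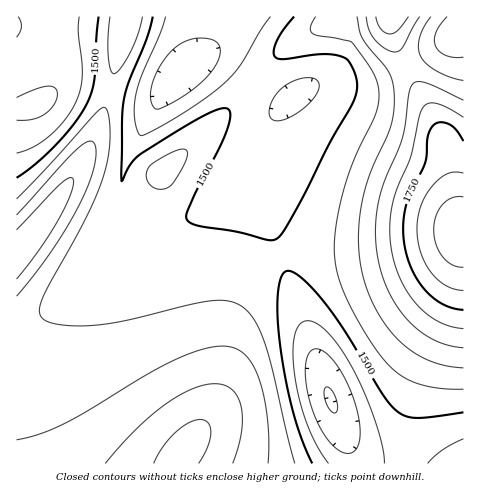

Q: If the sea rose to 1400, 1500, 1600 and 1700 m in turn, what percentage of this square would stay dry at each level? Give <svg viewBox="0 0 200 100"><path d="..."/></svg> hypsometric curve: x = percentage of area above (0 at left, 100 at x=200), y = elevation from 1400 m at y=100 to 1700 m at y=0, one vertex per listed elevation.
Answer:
<svg viewBox="0 0 200 100"><path d="M192 100l-53-33-86-34-38-33"/></svg>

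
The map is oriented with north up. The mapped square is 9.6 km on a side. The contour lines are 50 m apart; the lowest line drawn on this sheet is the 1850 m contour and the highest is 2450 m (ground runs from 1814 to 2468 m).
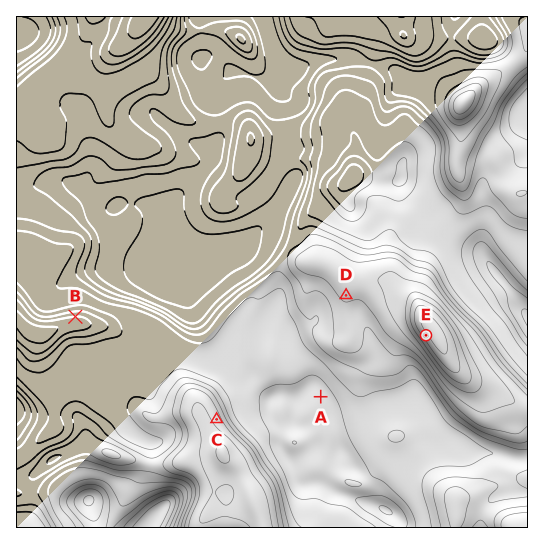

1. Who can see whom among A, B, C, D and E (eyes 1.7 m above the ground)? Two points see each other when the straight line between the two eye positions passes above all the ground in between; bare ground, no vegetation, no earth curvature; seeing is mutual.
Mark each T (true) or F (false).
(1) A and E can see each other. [T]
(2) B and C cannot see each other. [T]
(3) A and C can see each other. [T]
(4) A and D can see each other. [F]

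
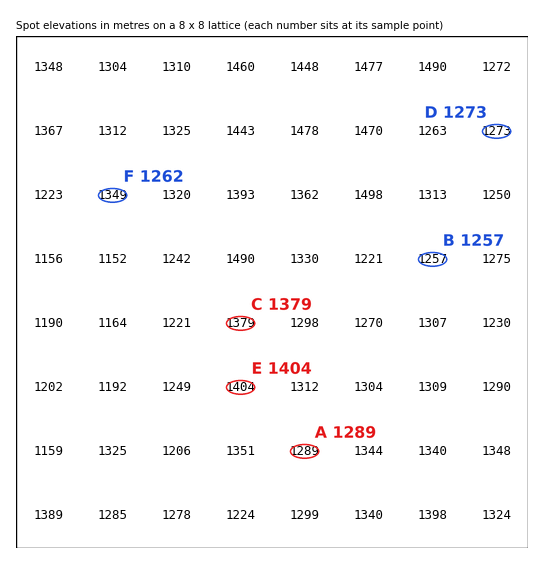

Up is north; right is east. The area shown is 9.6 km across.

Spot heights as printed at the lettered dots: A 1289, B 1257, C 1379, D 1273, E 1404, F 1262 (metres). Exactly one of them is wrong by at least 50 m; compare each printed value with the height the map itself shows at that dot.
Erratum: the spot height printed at F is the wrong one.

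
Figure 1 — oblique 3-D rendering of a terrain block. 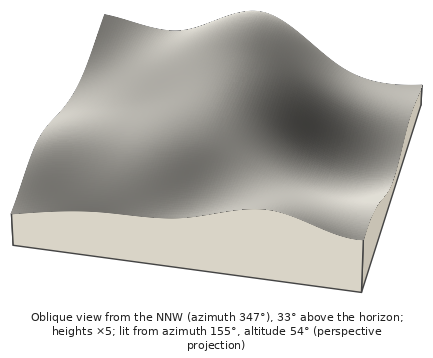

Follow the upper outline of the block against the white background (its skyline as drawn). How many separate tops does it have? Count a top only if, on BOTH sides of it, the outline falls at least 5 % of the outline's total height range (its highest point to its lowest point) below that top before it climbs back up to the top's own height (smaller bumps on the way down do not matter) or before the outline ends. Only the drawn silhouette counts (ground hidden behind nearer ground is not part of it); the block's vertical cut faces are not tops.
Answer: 2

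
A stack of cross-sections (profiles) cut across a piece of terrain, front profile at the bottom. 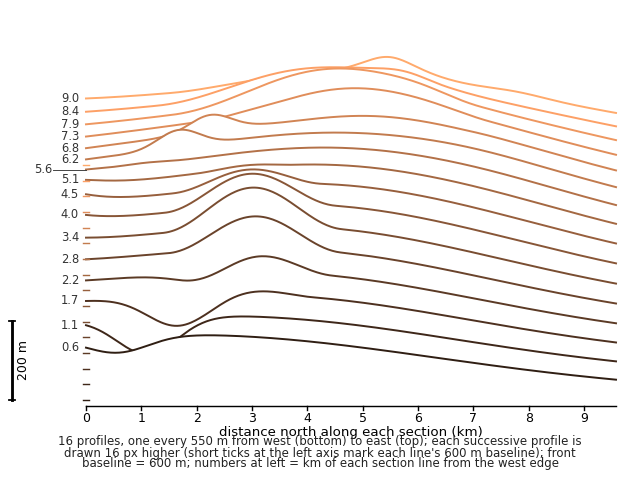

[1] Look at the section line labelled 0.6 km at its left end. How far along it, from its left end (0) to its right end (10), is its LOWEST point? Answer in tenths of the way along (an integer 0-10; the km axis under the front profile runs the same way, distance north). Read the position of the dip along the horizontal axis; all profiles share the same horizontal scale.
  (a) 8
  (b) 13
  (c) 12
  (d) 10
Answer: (d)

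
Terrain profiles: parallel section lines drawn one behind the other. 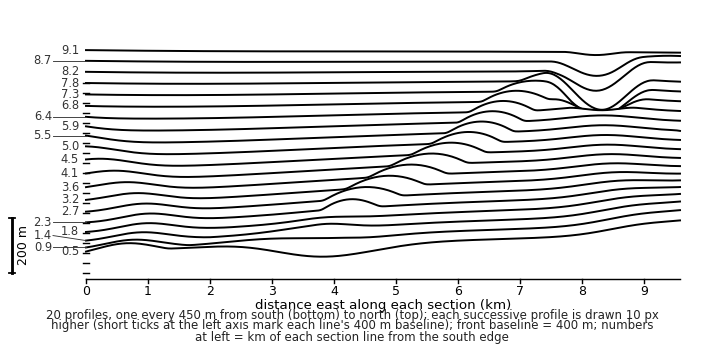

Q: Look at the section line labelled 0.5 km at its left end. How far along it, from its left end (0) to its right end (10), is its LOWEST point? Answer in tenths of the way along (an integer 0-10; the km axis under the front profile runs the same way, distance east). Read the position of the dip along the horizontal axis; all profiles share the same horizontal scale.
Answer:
4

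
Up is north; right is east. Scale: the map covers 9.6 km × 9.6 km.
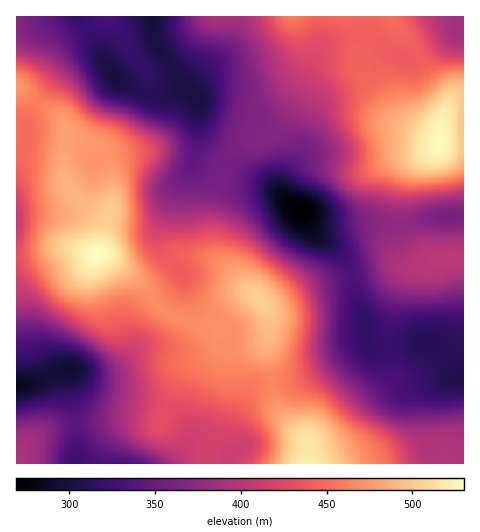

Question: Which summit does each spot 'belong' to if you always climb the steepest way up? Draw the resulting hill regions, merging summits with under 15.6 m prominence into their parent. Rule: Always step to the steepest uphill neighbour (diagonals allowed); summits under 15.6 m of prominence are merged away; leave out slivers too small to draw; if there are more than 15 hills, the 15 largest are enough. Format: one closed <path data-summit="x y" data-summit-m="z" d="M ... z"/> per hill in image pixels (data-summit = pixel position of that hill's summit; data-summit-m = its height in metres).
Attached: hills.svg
<path data-summit="97 255" data-summit-m="530" d="M152 16l-136 1 0 368 16-1 29-13 9-2-2 8 8 40 1 47 92 0 14-12 6-11-1-8-5-7-11-10-21-9-49-12-13-7-17-19 12 3 18 0 18-7 31-32 26-39 6-16-1-7-18-16-6-13 0-12 17-41 17-25 6-26 1-34-2-7-15-13-24-37-4-12z"/><path data-summit="257 297" data-summit-m="505" d="M199 113l-1 25-7 29-16 22-17 41 0 12 6 13 19 18-4 17-28 43-31 32-18 7-18 0-12-3 17 19 13 7 49 12 25 13 12 13 1 8-6 11-12 12 56 0 10-13-4-16 4-18 9-22 7-9 17-5 15 0 19-3 63-37 0-11-9-28-5-25-10-22-23-19-11-11-7-12-26-24-49-27-13-10-12-16z"/><path data-summit="439 144" data-summit-m="528" d="M463 16l-1 1-1 13-55 29-18-9-14-11-10-2-18 1-20 7-8 8-31 51-9 10-9 5-16-1-26-10-24-4-4-4 3 36 5 10 13 11 51 28 23 22 24 18 21 1 19-4 45 2 30-7 30-1z"/><path data-summit="307 463" data-summit-m="521" d="M368 337l-1 4-4 4-59 33-19 3-15 0-17 5-7 9-9 22-4 11 4 23-7 7-3 5 236 1 1-86-6-2-20-23-13-10-49 3-8-5z"/><path data-summit="462 259" data-summit-m="406" d="M302 212l7 13 11 11 14 10 13 16 6 15 15 64 8 5 49-3 13 10 20 23 5 2 1-162-31 1-30 7-45-2-19 4-17 0-9-4z"/><path data-summit="292 17" data-summit-m="460" d="M461 16l-223 0-1 15-6 14-29 28-11 14 0 4 12 13 24 4 31 11 11 0 9-5 9-10 31-51 8-8 20-7 18-1 10 2 14 11 18 9 55-29z"/><path data-summit="17 463" data-summit-m="395" d="M69 368l-27 12-26 6 1 78 60-1-1-46-8-40z"/>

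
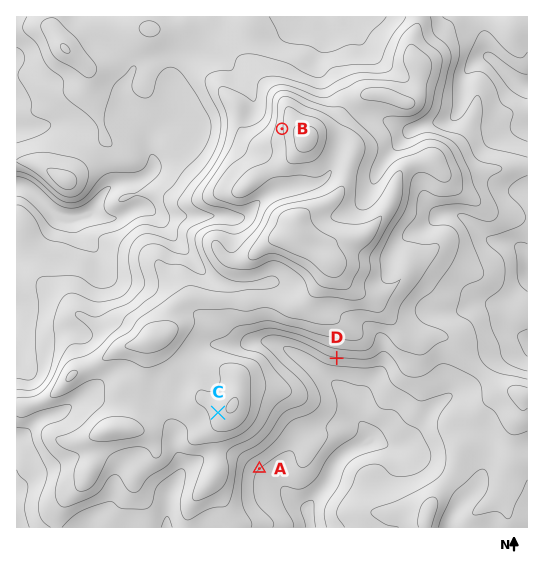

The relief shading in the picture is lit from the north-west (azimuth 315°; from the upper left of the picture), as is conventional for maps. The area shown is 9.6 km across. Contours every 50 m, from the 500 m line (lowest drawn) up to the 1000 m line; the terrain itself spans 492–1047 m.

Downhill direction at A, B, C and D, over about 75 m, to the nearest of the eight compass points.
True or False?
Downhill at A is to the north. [False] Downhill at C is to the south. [False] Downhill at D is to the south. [True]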